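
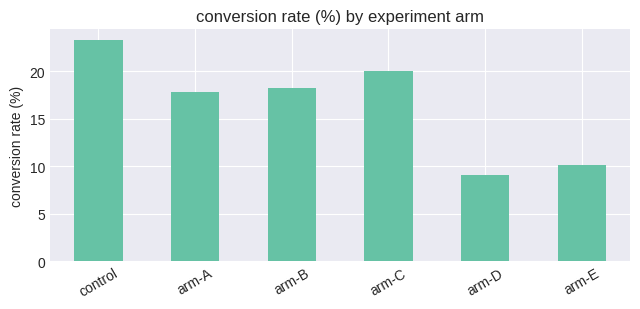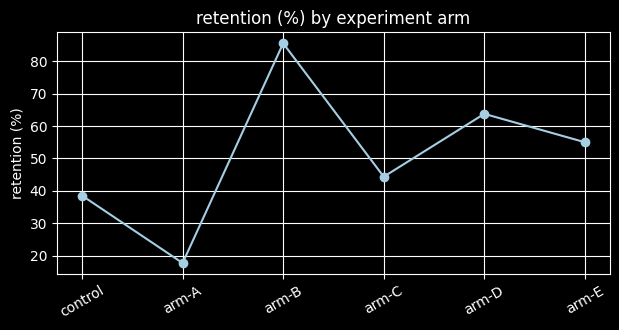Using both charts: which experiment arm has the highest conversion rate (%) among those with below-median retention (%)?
Chart 2 median retention (%) ≈ 50; below-median experiment arms: control, arm-A, arm-C. Among those, control has the highest conversion rate (%) (≈ 25).

control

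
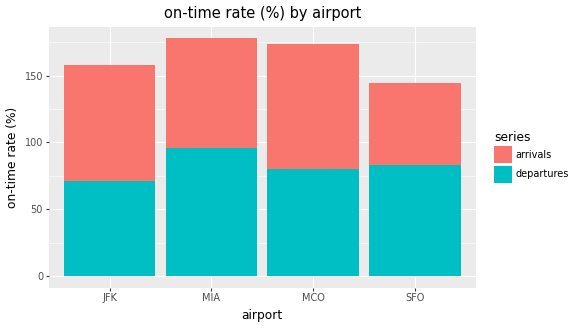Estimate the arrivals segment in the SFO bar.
≈ 60

arrivals top ≈ 140, bottom ≈ 80; segment ≈ 60.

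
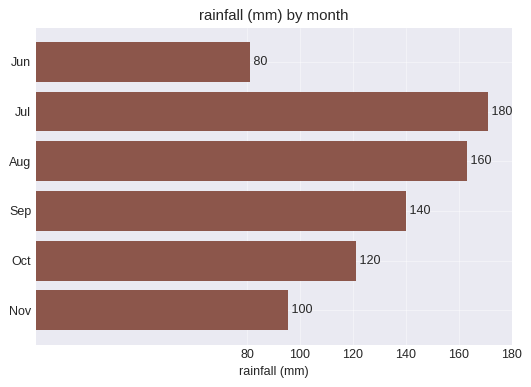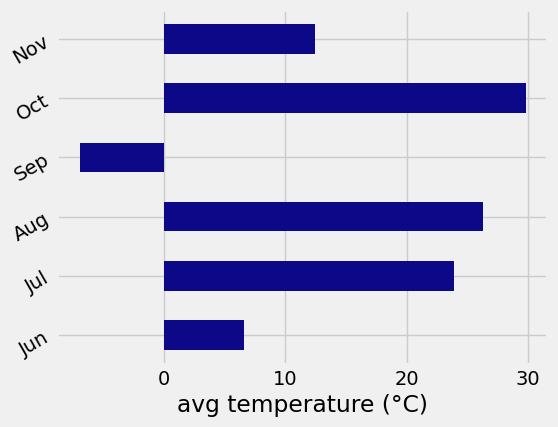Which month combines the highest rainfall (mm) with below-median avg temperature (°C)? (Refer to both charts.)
Chart 2 median avg temperature (°C) ≈ 20; below-median months: Jun, Sep, Nov. Among those, Sep has the highest rainfall (mm) (≈ 140).

Sep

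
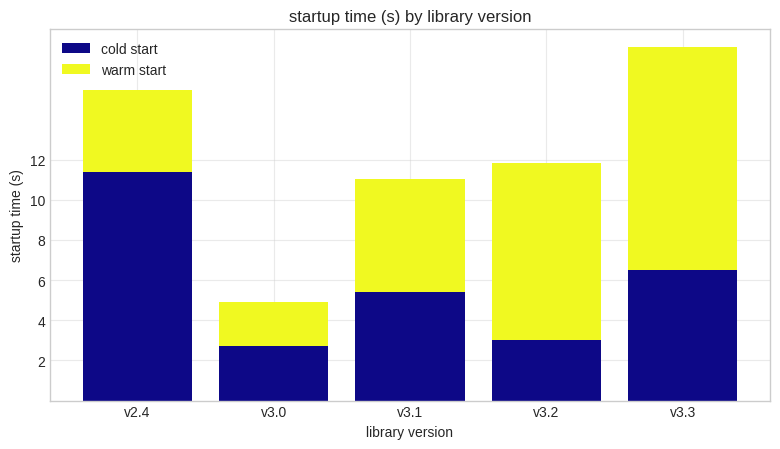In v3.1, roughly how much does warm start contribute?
warm start top ≈ 12, bottom ≈ 6; segment ≈ 6.

≈ 6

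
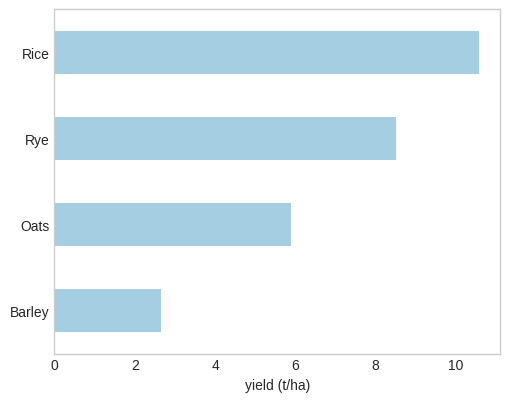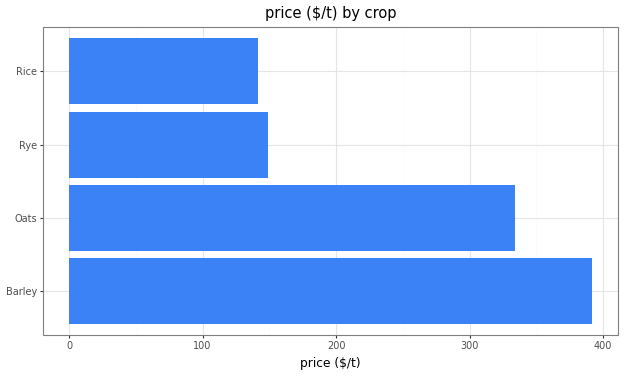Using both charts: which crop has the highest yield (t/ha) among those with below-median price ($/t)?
Chart 2 median price ($/t) ≈ 250; below-median crops: Rye, Rice. Among those, Rice has the highest yield (t/ha) (≈ 11).

Rice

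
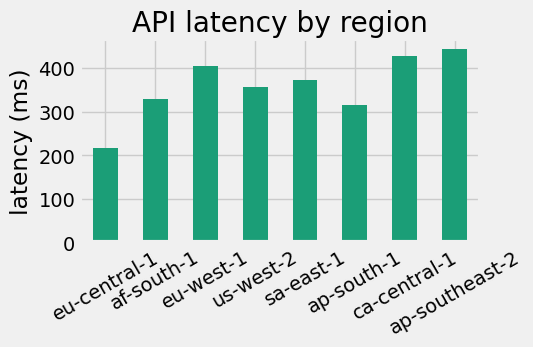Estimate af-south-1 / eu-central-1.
af-south-1 ≈ 350, eu-central-1 ≈ 200; 350/200 ≈ 1.75.

≈ 1.75×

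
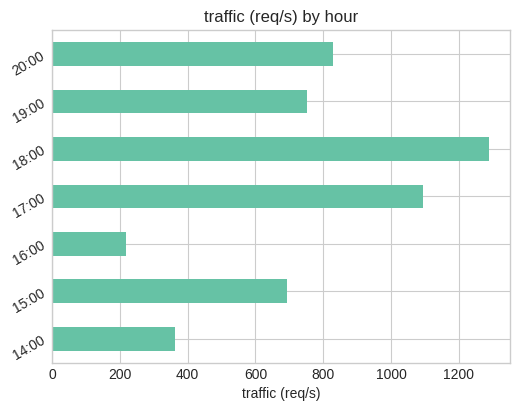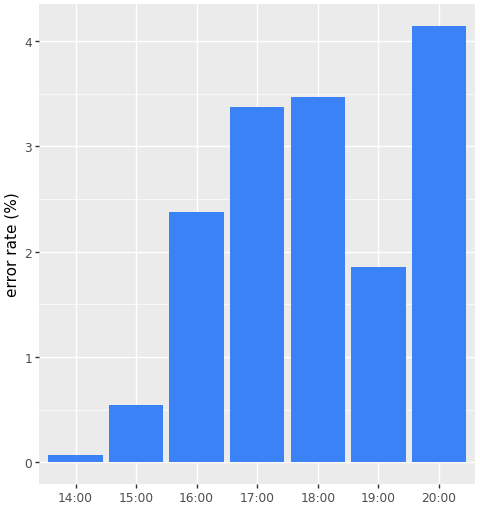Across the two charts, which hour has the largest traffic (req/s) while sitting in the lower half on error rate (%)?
19:00

Chart 2 median error rate (%) ≈ 2.5; below-median hours: 14:00, 15:00, 19:00. Among those, 19:00 has the highest traffic (req/s) (≈ 800).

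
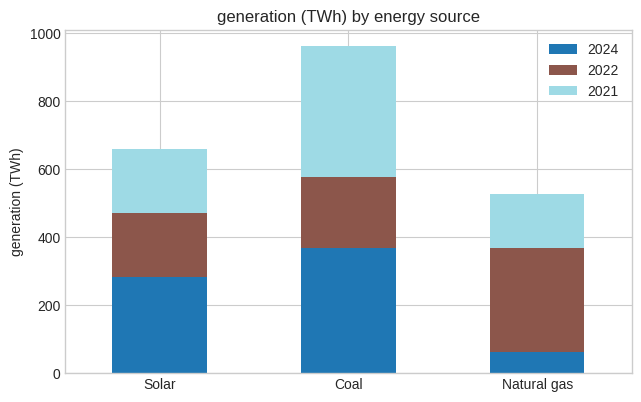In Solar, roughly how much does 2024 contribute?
2024 top ≈ 300, bottom ≈ 0; segment ≈ 300.

≈ 300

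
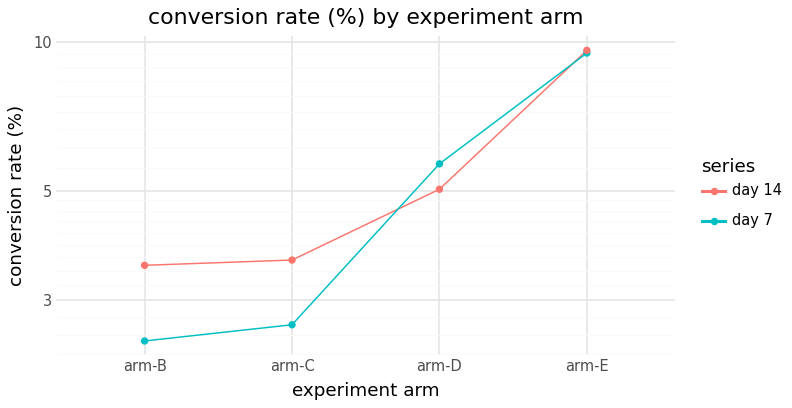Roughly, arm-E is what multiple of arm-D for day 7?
arm-E ≈ 10, arm-D ≈ 6; 10/6 ≈ 1.67.

≈ 1.67×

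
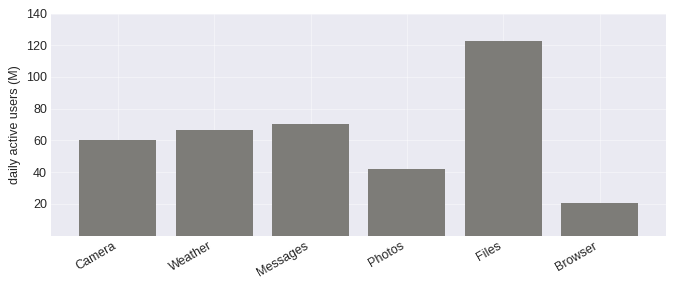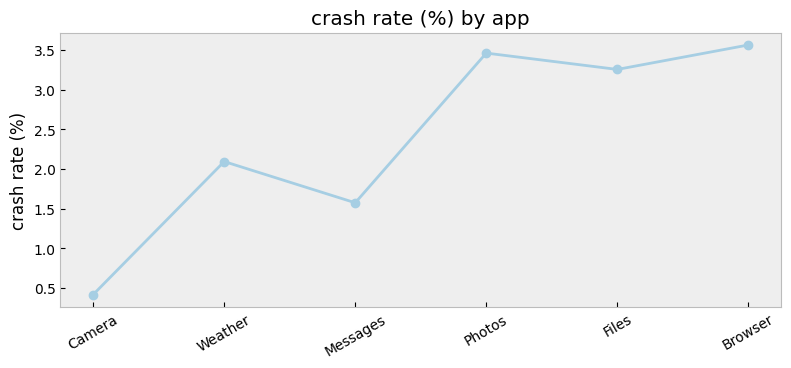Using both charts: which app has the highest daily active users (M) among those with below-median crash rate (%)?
Chart 2 median crash rate (%) ≈ 2.5; below-median apps: Camera, Weather, Messages. Among those, Messages has the highest daily active users (M) (≈ 80).

Messages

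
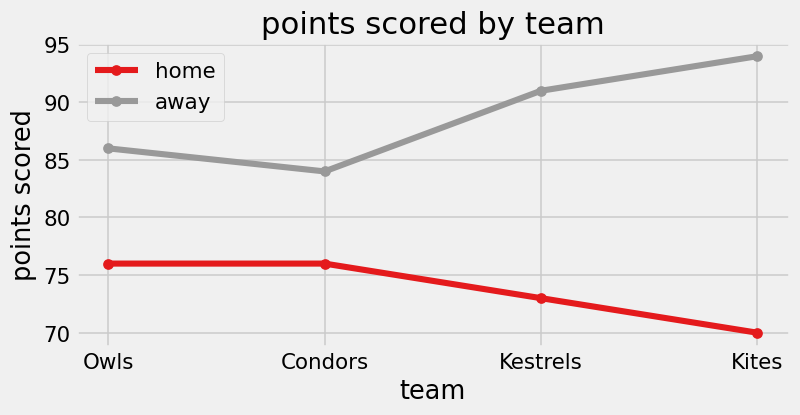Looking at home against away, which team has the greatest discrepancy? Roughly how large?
Kites: home ≈ 70, away ≈ 94 → gap ≈ 24. Next-largest (Kestrels) is only ≈ 20.

Kites, ≈ 24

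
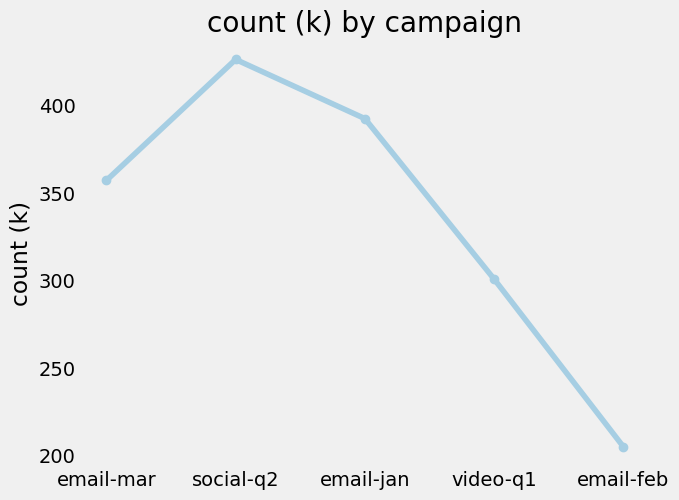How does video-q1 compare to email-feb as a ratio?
≈ 1.5×

video-q1 ≈ 300, email-feb ≈ 200; 300/200 ≈ 1.5.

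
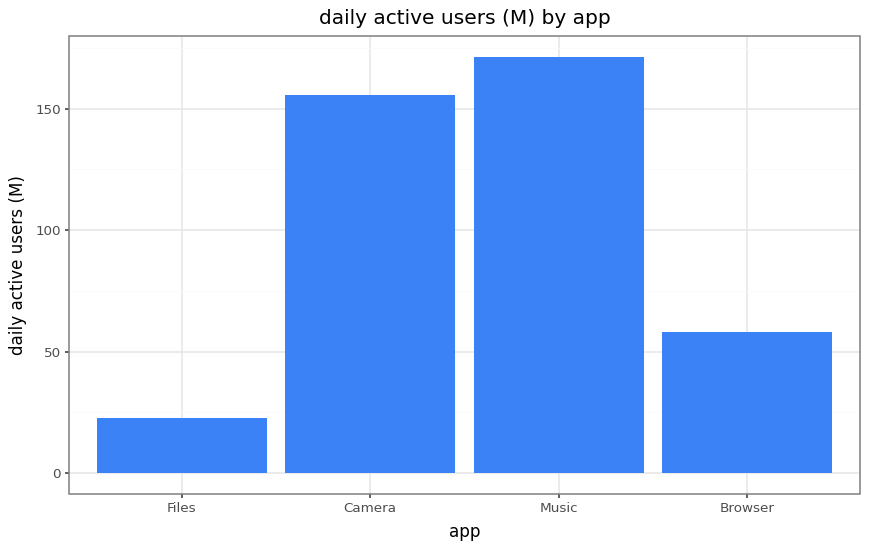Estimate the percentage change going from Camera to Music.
≈ +12.5%

Camera ≈ 160, Music ≈ 180; (180 − 160) / 160 ≈ +12.5%.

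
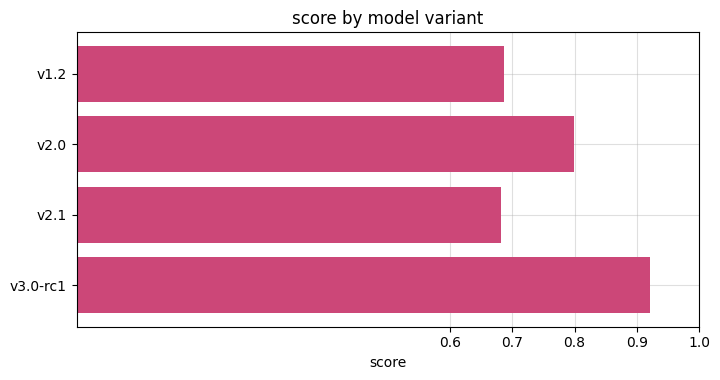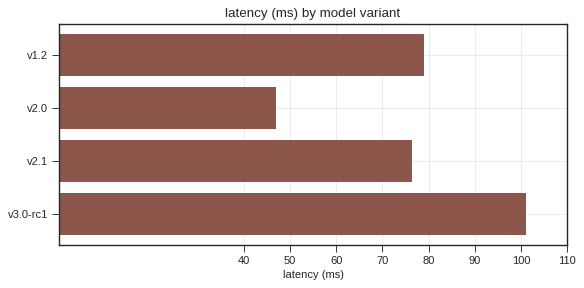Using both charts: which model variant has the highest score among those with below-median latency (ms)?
Chart 2 median latency (ms) ≈ 80; below-median model variants: v2.0, v2.1. Among those, v2.0 has the highest score (≈ 0.8).

v2.0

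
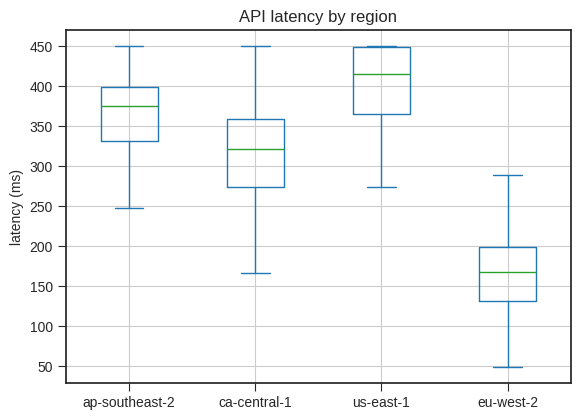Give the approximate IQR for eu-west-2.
≈ 75

Q3 ≈ 200, Q1 ≈ 125; IQR ≈ 75.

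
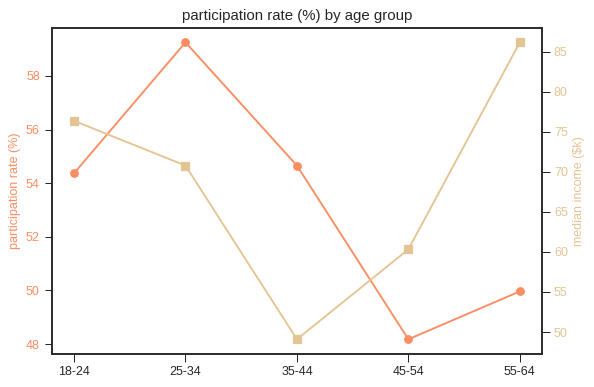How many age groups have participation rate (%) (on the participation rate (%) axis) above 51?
Above 51: 18-24, 25-34, 35-44.

3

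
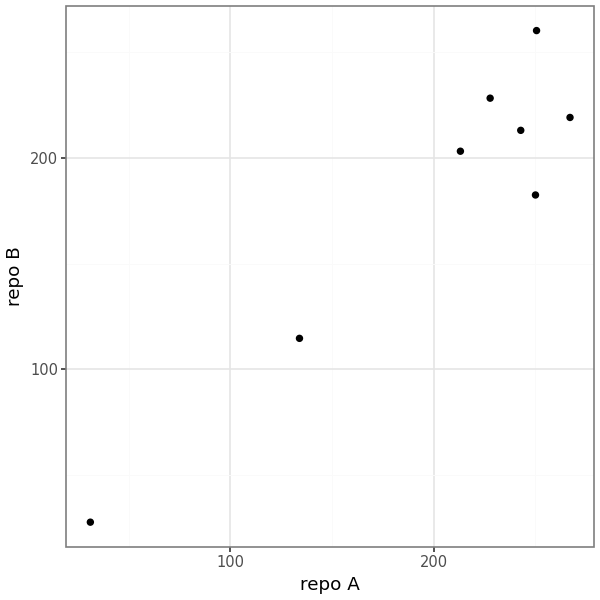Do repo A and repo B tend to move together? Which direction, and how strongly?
positive, strong

Points are positively correlated; strong (|r| ≈ 0.9).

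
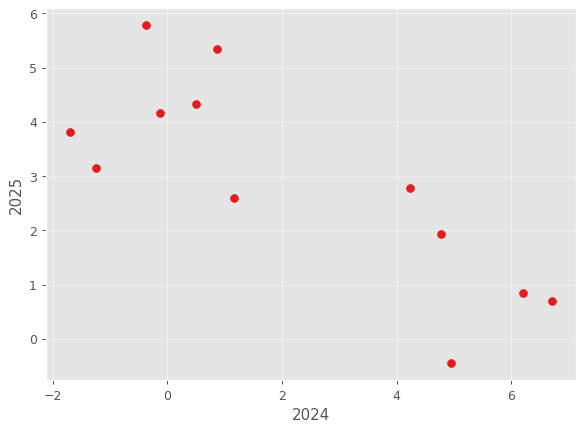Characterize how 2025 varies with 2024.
negative, strong

Points are negatively correlated; strong (|r| ≈ 0.8).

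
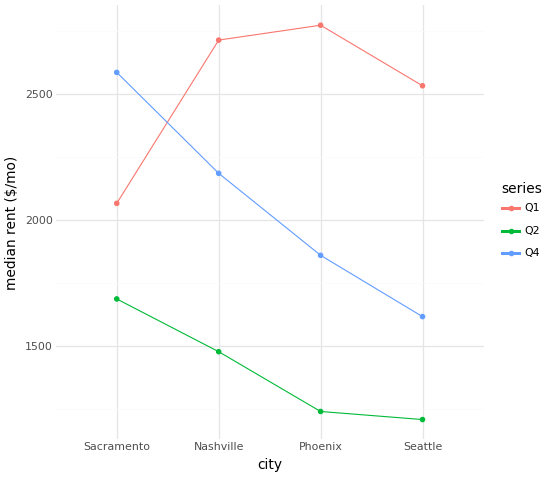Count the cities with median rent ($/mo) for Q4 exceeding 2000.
Above 2000: Sacramento, Nashville.

2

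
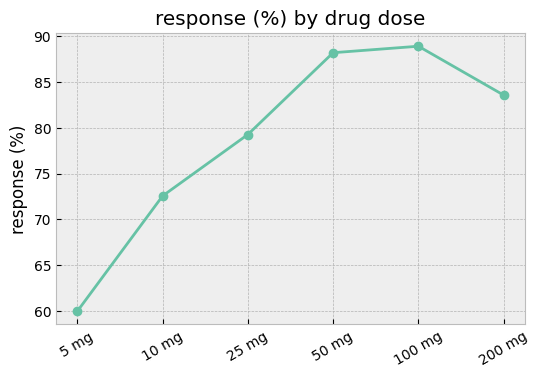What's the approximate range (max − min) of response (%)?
≈ 30

Max 100 mg ≈ 90, min 5 mg ≈ 60; range ≈ 30.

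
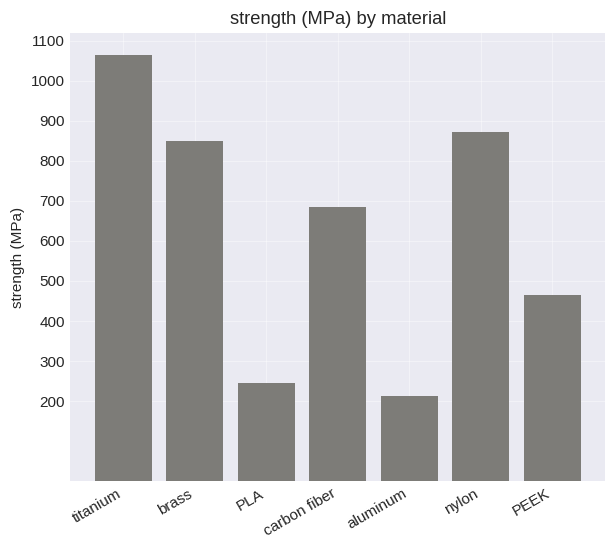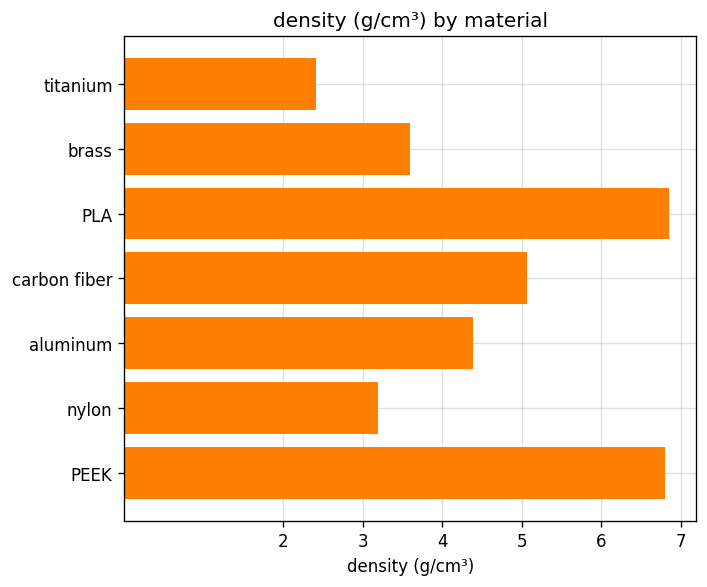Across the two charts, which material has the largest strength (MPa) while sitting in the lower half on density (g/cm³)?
Chart 2 median density (g/cm³) ≈ 4; below-median materials: titanium, brass, nylon. Among those, titanium has the highest strength (MPa) (≈ 1100).

titanium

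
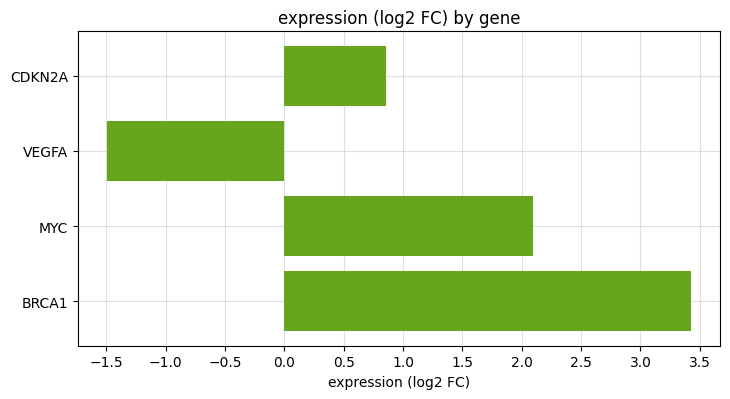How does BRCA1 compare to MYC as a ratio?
BRCA1 ≈ 3.5, MYC ≈ 2.0; 3.5/2.0 ≈ 1.75.

≈ 1.75×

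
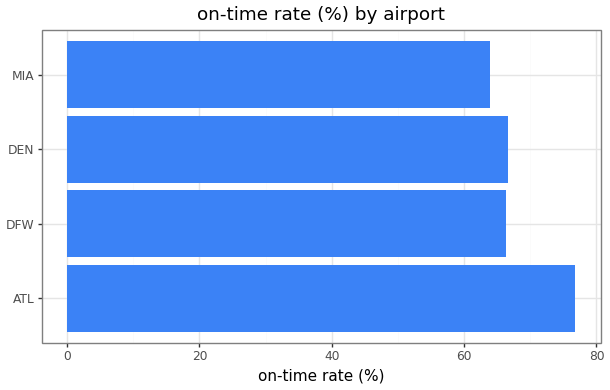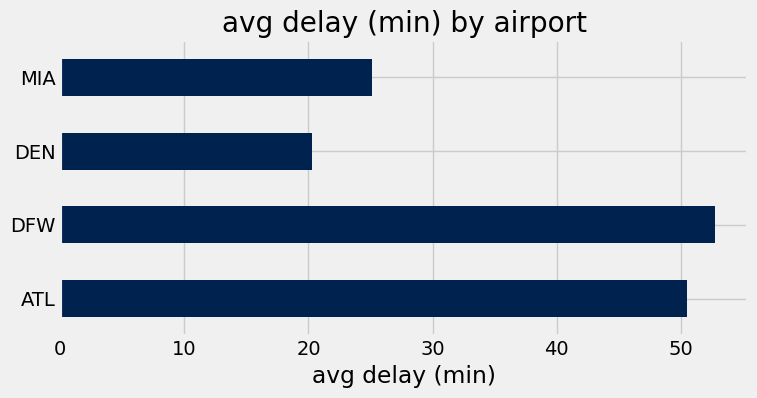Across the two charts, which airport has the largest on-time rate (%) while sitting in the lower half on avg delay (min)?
DEN

Chart 2 median avg delay (min) ≈ 40; below-median airports: DEN, MIA. Among those, DEN has the highest on-time rate (%) (≈ 70).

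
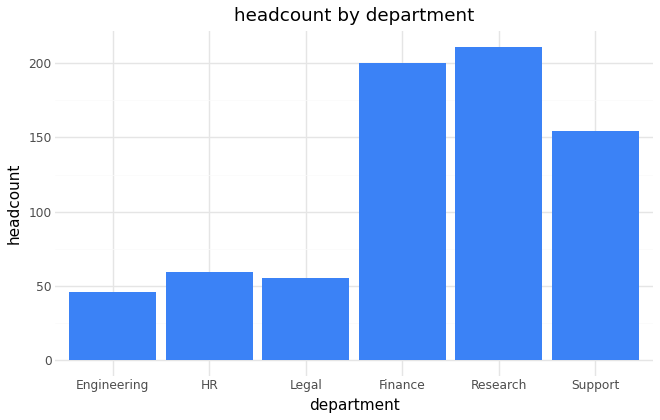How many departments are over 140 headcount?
3

Above 140: Finance, Research, Support.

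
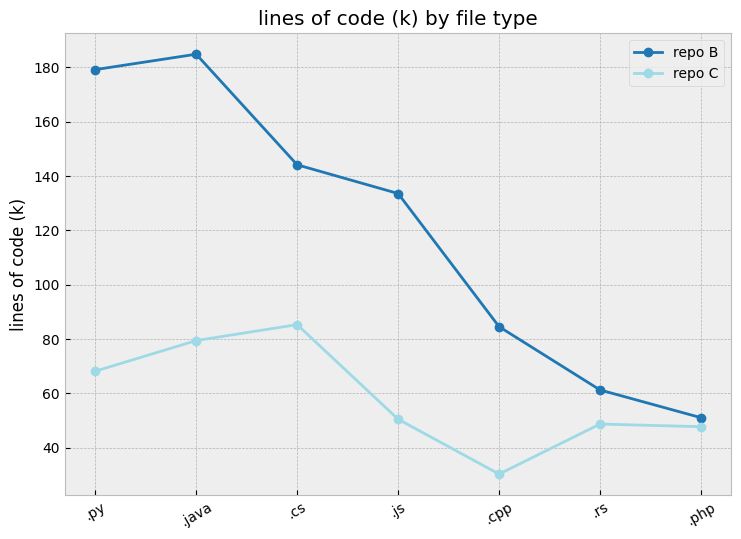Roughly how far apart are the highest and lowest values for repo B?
Max .java ≈ 180, min .php ≈ 60; range ≈ 120.

≈ 120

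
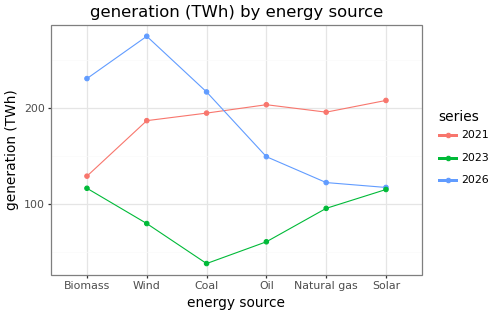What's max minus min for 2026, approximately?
Max Wind ≈ 280, min Solar ≈ 120; range ≈ 160.

≈ 160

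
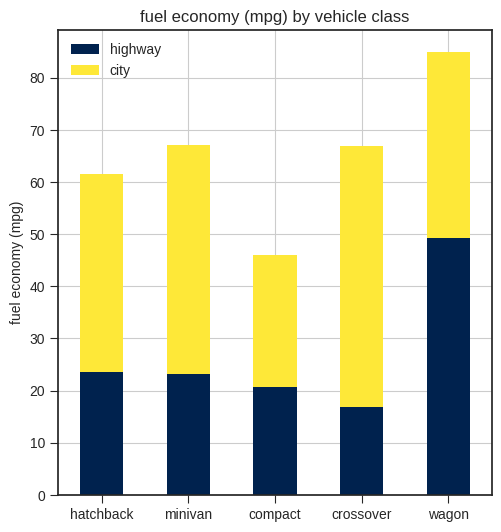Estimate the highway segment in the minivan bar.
≈ 20

highway top ≈ 20, bottom ≈ 0; segment ≈ 20.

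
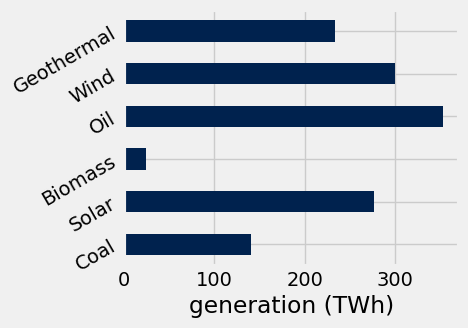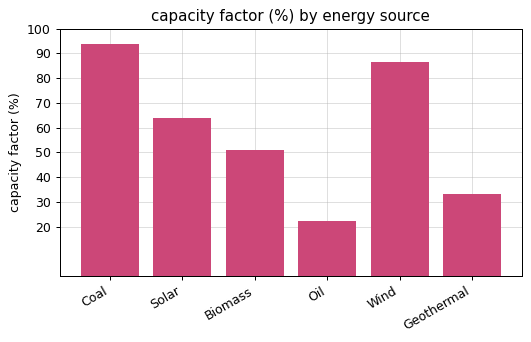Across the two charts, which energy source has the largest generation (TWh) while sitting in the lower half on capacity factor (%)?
Chart 2 median capacity factor (%) ≈ 60; below-median energy sources: Biomass, Oil, Geothermal. Among those, Oil has the highest generation (TWh) (≈ 350).

Oil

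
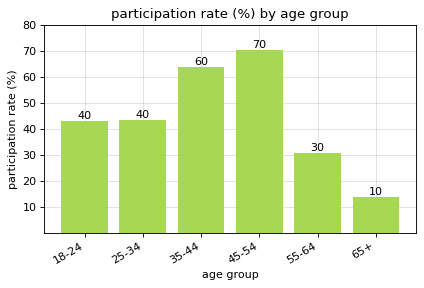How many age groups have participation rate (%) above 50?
Above 50: 35-44, 45-54.

2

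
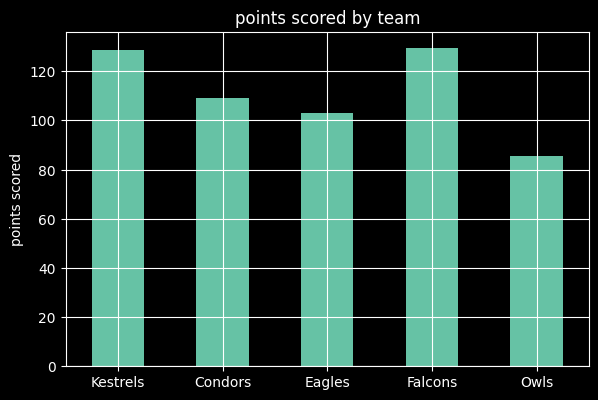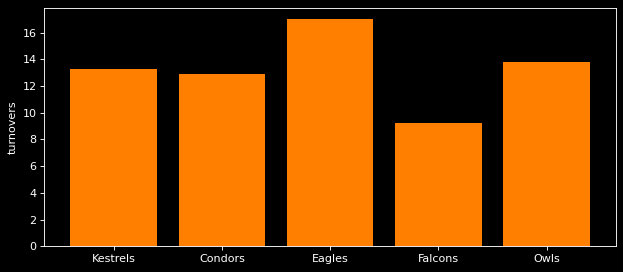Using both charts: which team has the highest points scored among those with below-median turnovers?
Falcons

Chart 2 median turnovers ≈ 14; below-median teams: Condors, Falcons. Among those, Falcons has the highest points scored (≈ 120).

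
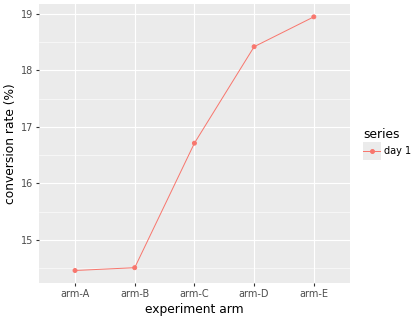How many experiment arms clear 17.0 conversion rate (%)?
2

Above 17.0: arm-D, arm-E.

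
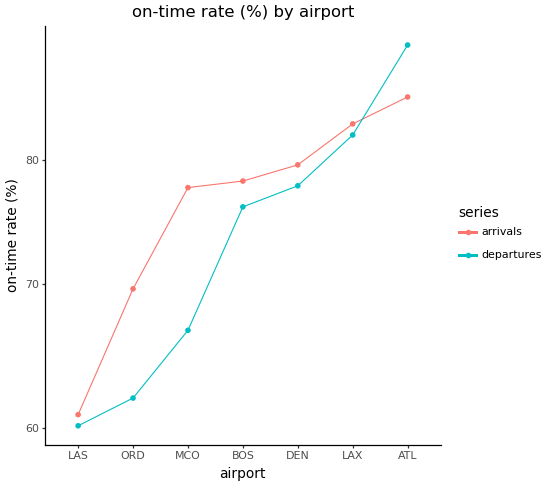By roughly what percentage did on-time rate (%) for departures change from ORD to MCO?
≈ +8.3%

ORD ≈ 60, MCO ≈ 65; (65 − 60) / 60 ≈ +8.3%.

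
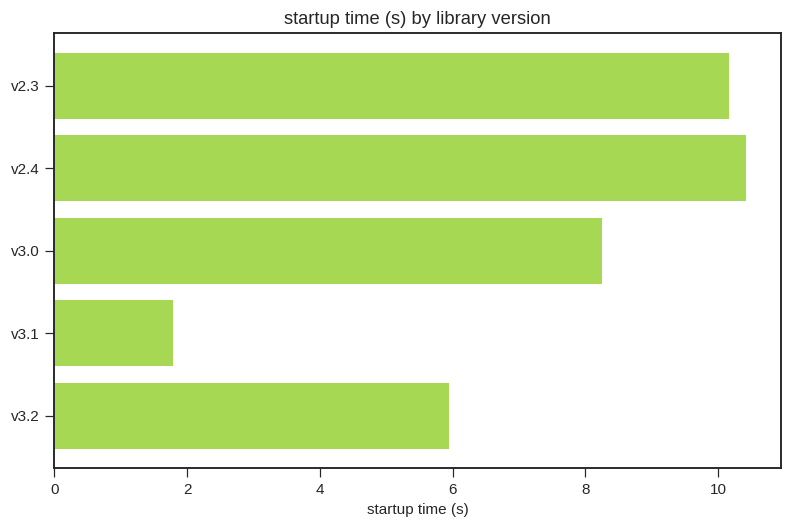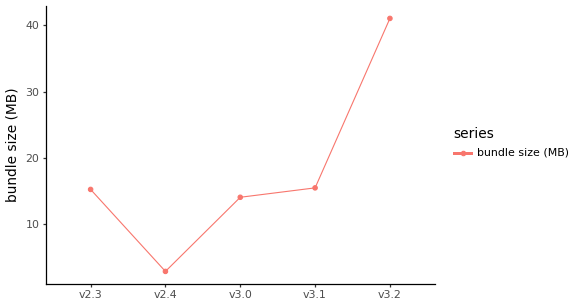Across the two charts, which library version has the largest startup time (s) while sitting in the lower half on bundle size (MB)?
v2.4

Chart 2 median bundle size (MB) ≈ 15; below-median library versions: v2.4, v3.0. Among those, v2.4 has the highest startup time (s) (≈ 10).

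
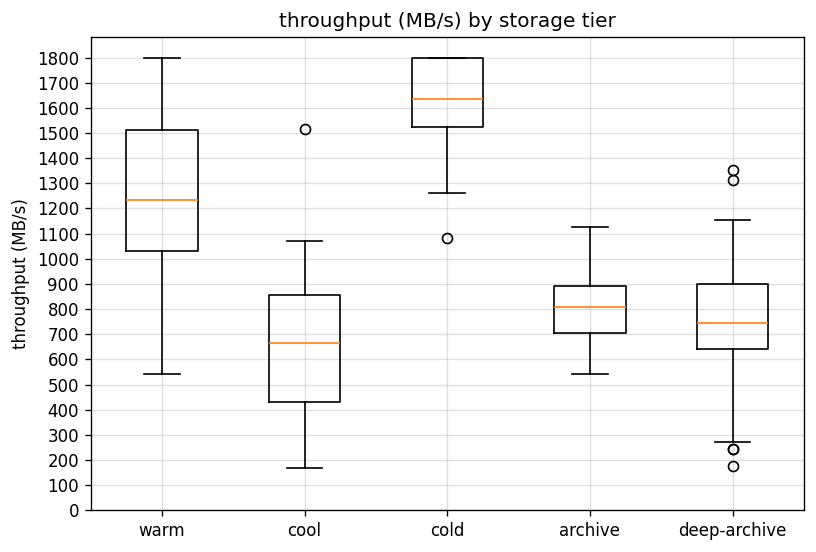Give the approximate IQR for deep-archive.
Q3 ≈ 900, Q1 ≈ 600; IQR ≈ 300.

≈ 300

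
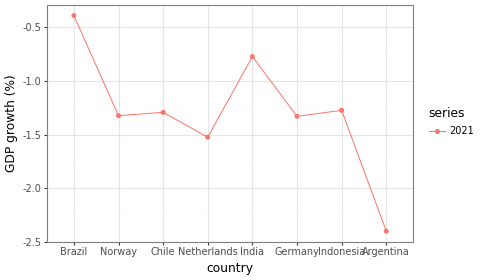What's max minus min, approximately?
Max Brazil ≈ -0.4, min Argentina ≈ -2.4; range ≈ 2.0.

≈ 2.0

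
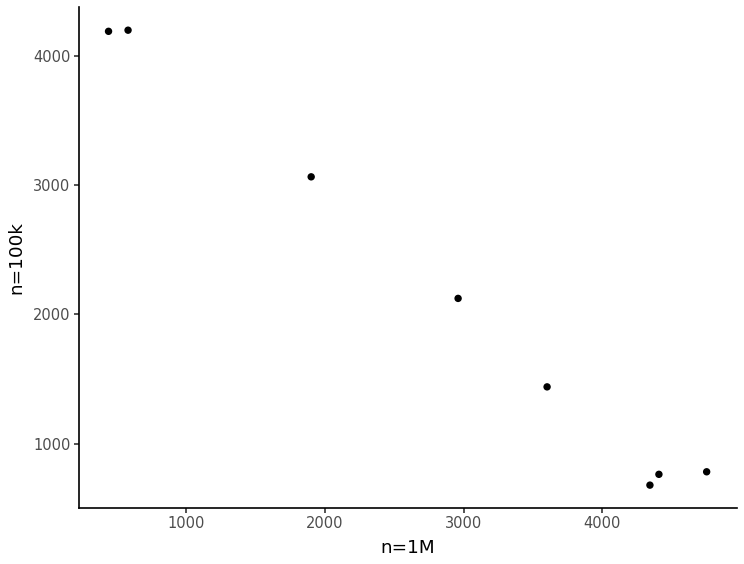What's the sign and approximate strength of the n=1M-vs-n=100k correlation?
Points are negatively correlated; strong (|r| ≈ 1.0).

negative, strong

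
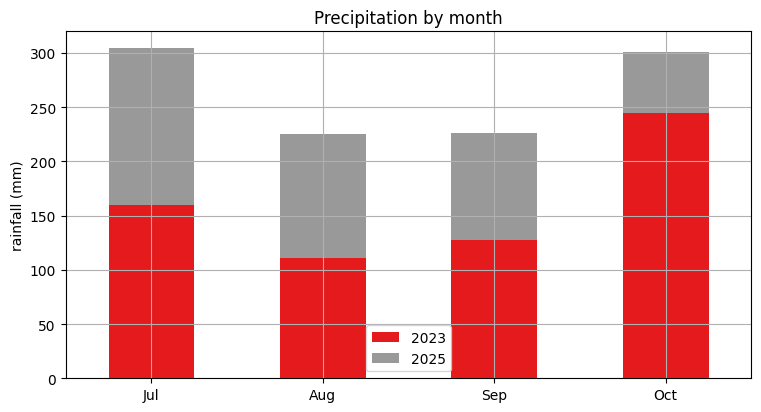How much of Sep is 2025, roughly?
2025 top ≈ 250, bottom ≈ 150; segment ≈ 100.

≈ 100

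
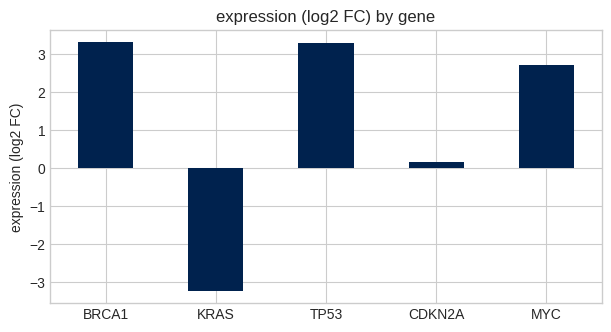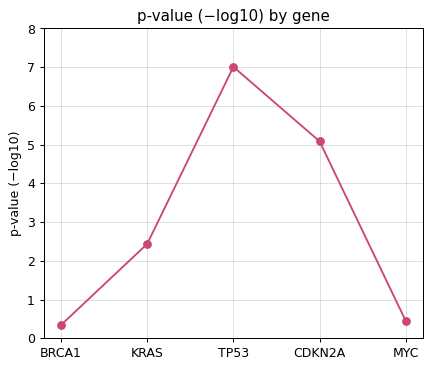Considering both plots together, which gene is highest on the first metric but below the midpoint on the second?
Chart 2 median p-value (−log10) ≈ 2; below-median genes: BRCA1, MYC. Among those, BRCA1 has the highest expression (log2 FC) (≈ 3.5).

BRCA1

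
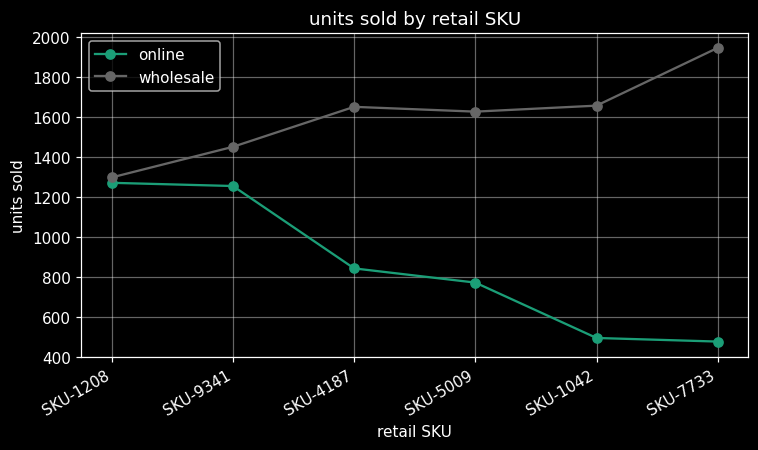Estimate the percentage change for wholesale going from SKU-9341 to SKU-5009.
≈ +14.3%

SKU-9341 ≈ 1400, SKU-5009 ≈ 1600; (1600 − 1400) / 1400 ≈ +14.3%.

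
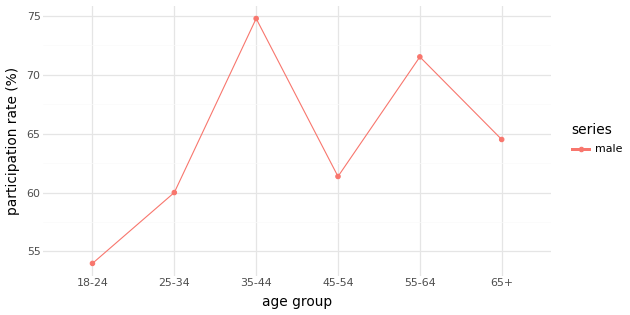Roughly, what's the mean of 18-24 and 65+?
(54 + 64) / 2 ≈ 59.

≈ 59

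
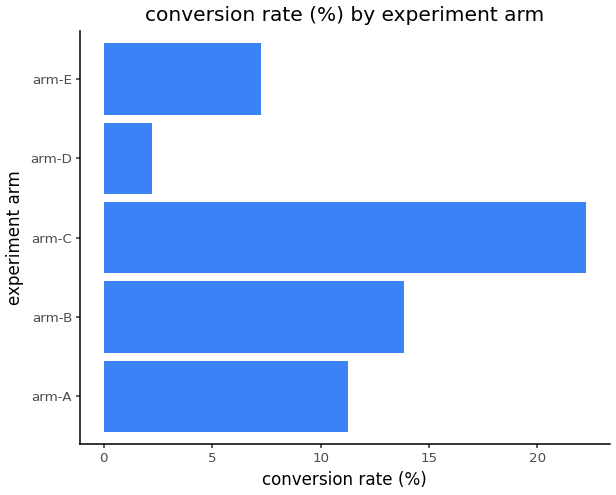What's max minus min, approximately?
≈ 20

Max arm-C ≈ 22, min arm-D ≈ 2; range ≈ 20.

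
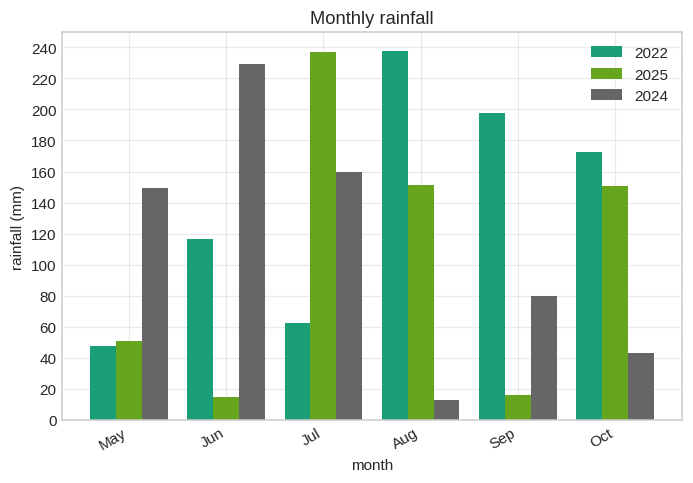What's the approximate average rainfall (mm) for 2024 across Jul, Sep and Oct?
≈ 93

(160 + 80 + 40) / 3 ≈ 93.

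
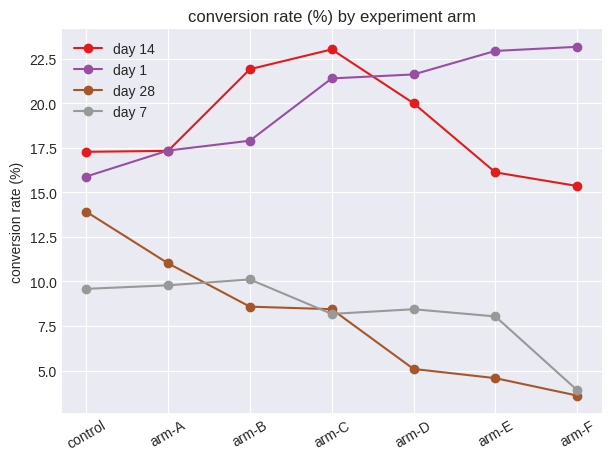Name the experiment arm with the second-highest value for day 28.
Top 3 for day 28: control ≈ 14, arm-A ≈ 12, arm-B ≈ 8.

arm-A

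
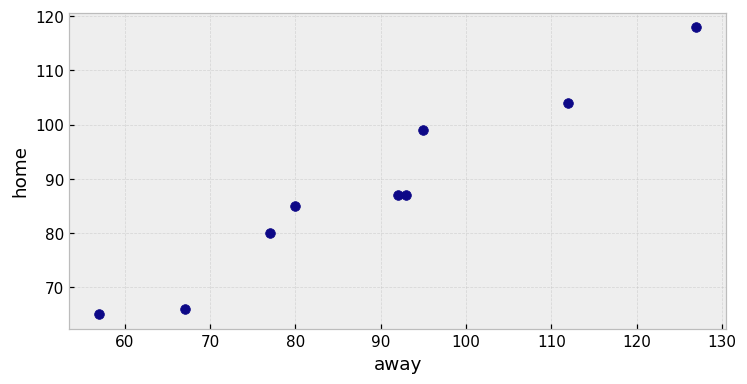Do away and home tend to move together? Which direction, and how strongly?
Points are positively correlated; strong (|r| ≈ 1.0).

positive, strong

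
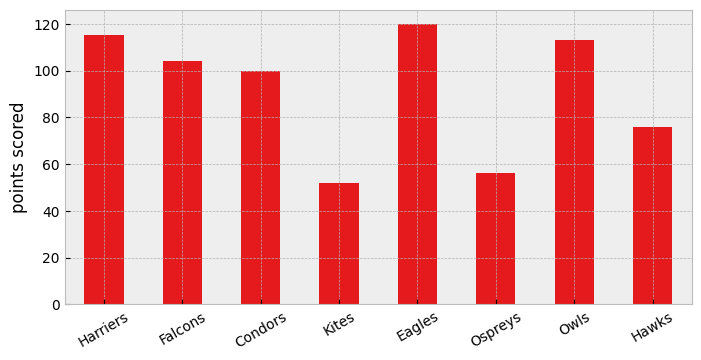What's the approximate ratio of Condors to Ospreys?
Condors ≈ 100, Ospreys ≈ 60; 100/60 ≈ 1.67.

≈ 1.67×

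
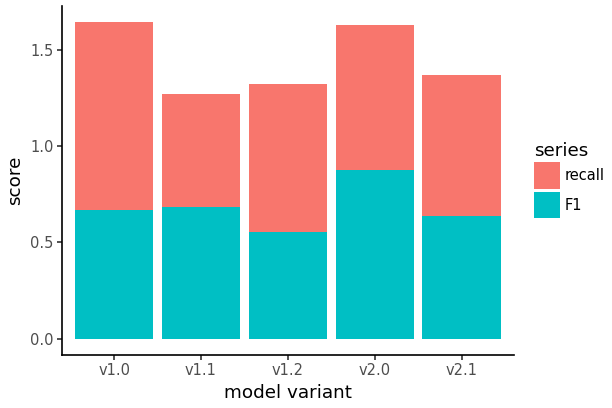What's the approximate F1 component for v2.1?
F1 top ≈ 0.6, bottom ≈ 0.0; segment ≈ 0.6.

≈ 0.6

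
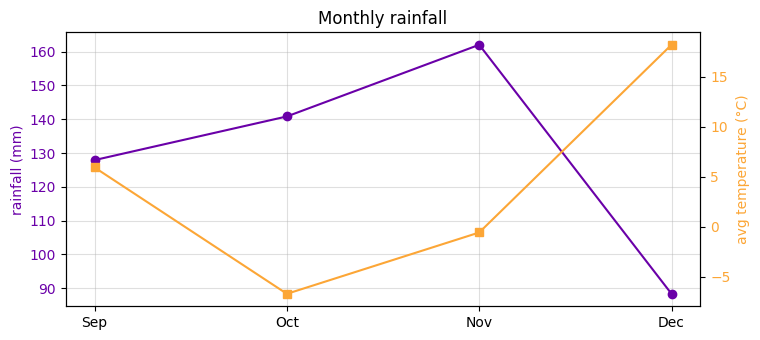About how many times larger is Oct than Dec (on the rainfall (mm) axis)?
≈ 1.56×

Oct ≈ 140, Dec ≈ 90; 140/90 ≈ 1.56.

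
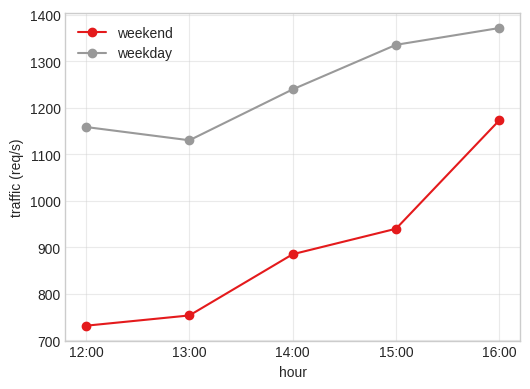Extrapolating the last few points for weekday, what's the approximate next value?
≈ 1500

Last three: 1200, 1300, 1400 → slope ≈ 100/step → next ≈ 1500.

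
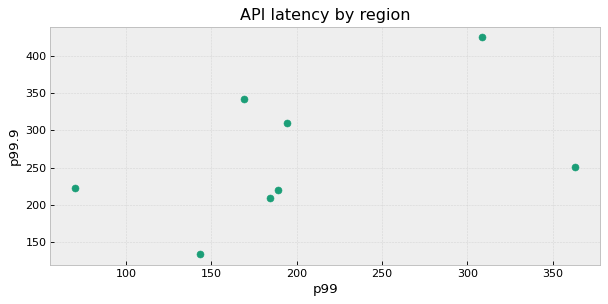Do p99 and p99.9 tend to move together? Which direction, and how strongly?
Points are positively correlated; moderate (|r| ≈ 0.5).

positive, moderate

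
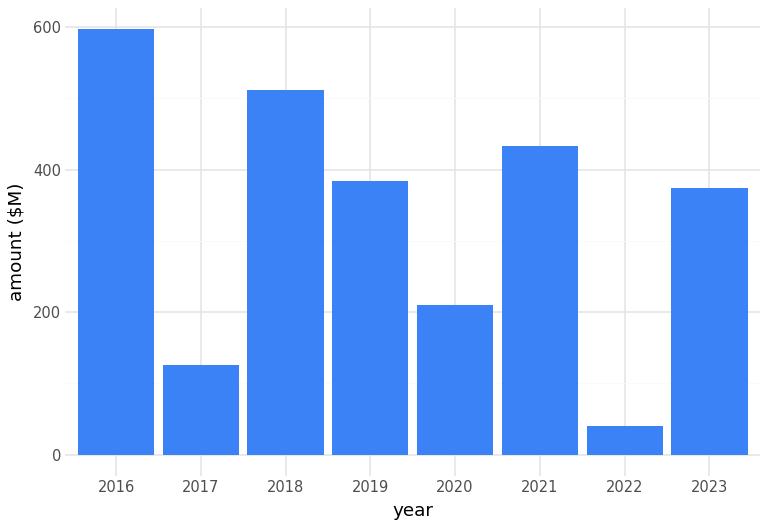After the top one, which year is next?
Top 3: 2016 ≈ 600, 2018 ≈ 500, 2021 ≈ 450.

2018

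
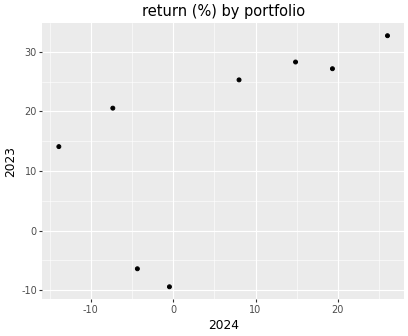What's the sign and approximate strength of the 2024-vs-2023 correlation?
Points are positively correlated; moderate (|r| ≈ 0.6).

positive, moderate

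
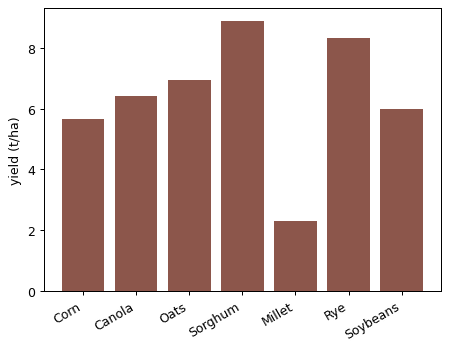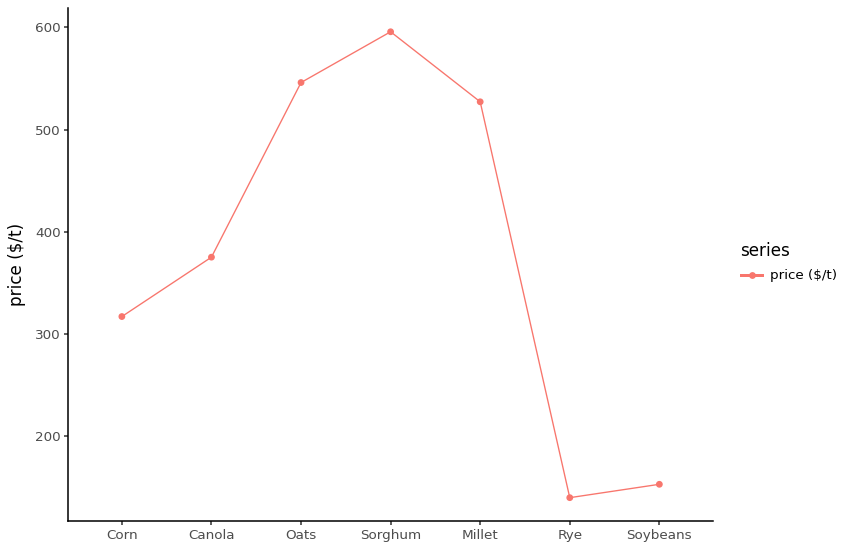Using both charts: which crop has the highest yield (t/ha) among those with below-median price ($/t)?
Chart 2 median price ($/t) ≈ 400; below-median crops: Corn, Rye, Soybeans. Among those, Rye has the highest yield (t/ha) (≈ 8).

Rye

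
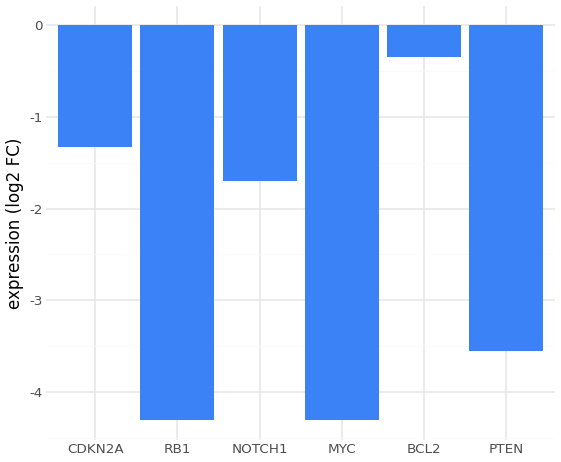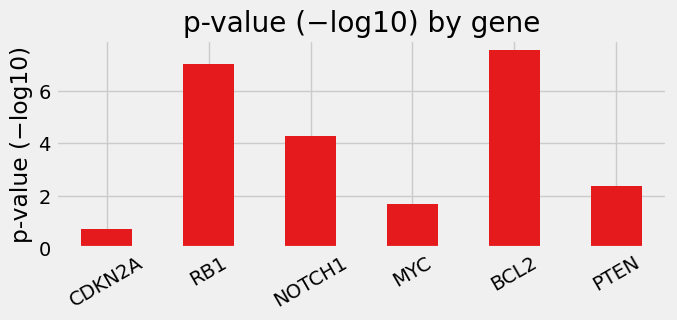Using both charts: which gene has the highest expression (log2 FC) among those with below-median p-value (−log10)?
CDKN2A

Chart 2 median p-value (−log10) ≈ 3; below-median genes: CDKN2A, MYC, PTEN. Among those, CDKN2A has the highest expression (log2 FC) (≈ -1).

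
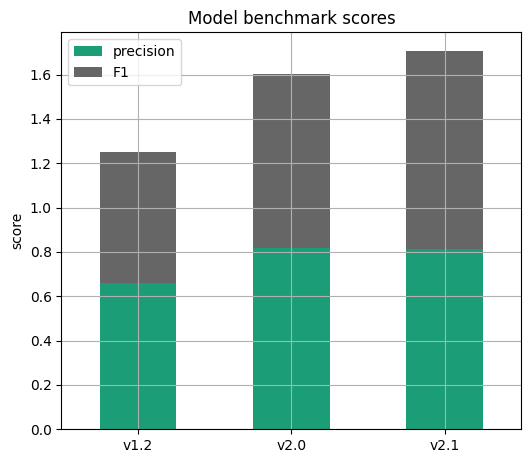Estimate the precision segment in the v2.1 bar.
≈ 0.8

precision top ≈ 0.8, bottom ≈ 0.0; segment ≈ 0.8.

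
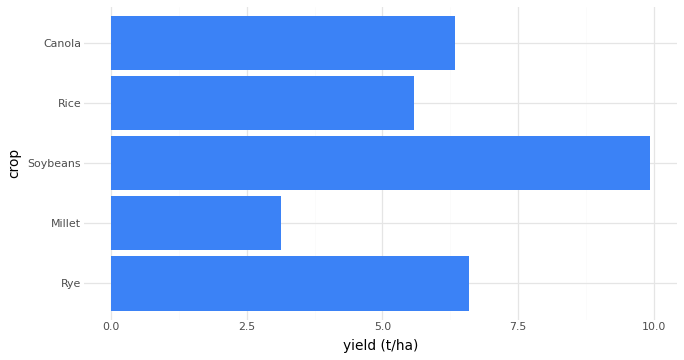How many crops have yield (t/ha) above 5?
4

Above 5: Rye, Soybeans, Rice, Canola.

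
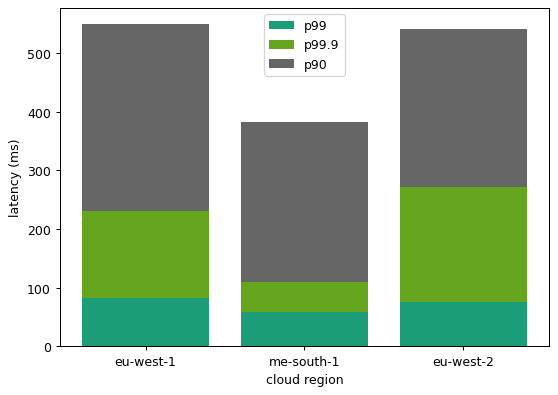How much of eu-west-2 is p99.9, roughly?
≈ 200

p99.9 top ≈ 250, bottom ≈ 50; segment ≈ 200.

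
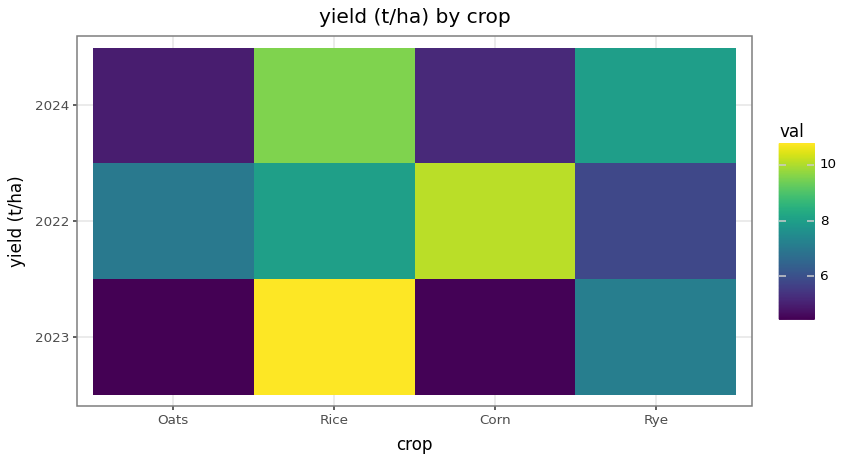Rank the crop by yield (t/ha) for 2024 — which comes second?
Rye

Top 3 for 2024: Rice ≈ 10, Rye ≈ 8, Corn ≈ 5.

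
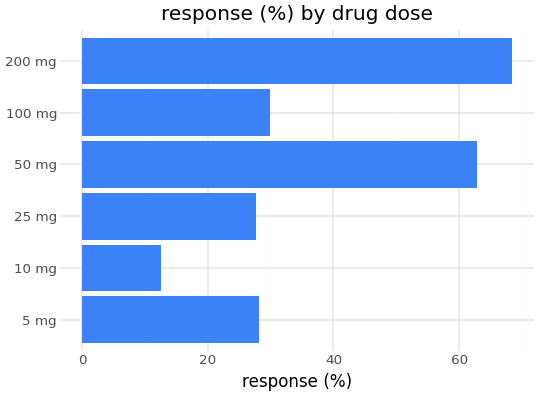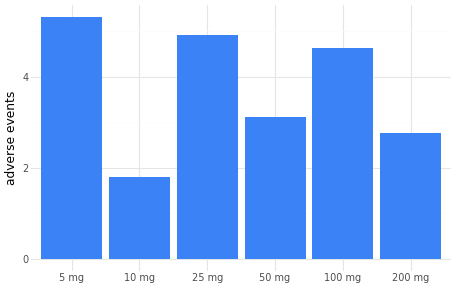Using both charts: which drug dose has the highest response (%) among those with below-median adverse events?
200 mg

Chart 2 median adverse events ≈ 4; below-median drug doses: 10 mg, 50 mg, 200 mg. Among those, 200 mg has the highest response (%) (≈ 70).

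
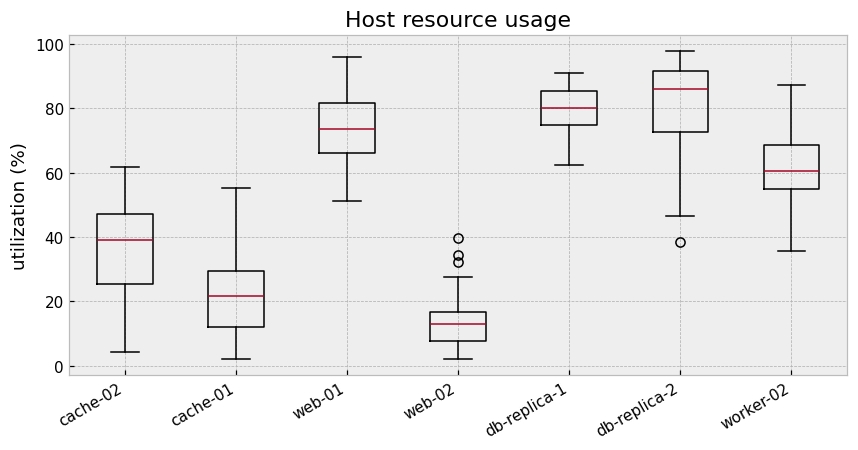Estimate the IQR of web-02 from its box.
≈ 10

Q3 ≈ 20, Q1 ≈ 10; IQR ≈ 10.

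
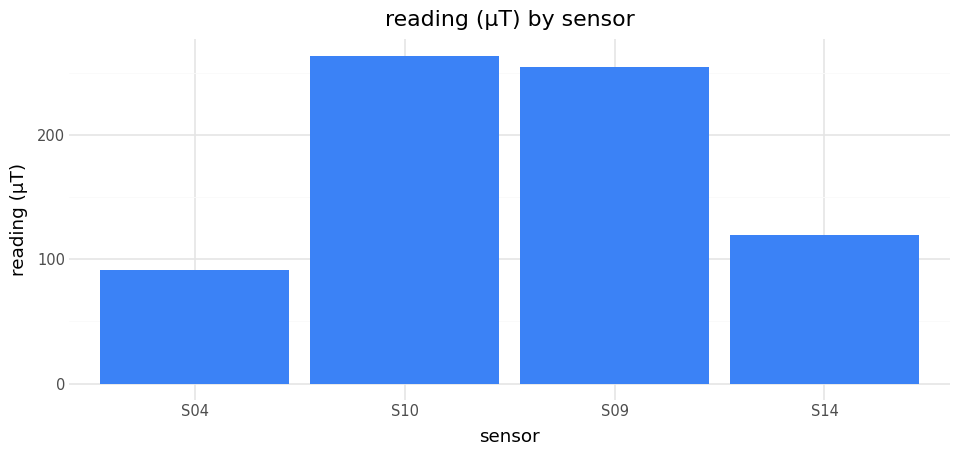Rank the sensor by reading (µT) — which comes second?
S09

Top 3: S10 ≈ 275, S09 ≈ 250, S14 ≈ 125.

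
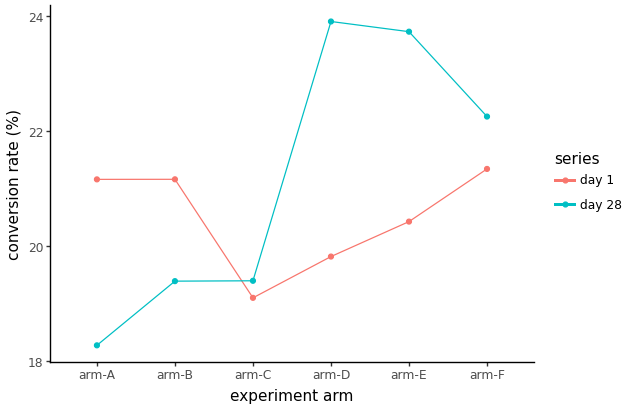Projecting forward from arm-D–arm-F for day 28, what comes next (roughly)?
Last three: 24.0, 23.5, 22.5 → slope ≈ -0.75/step → next ≈ 21.75.

≈ 21.75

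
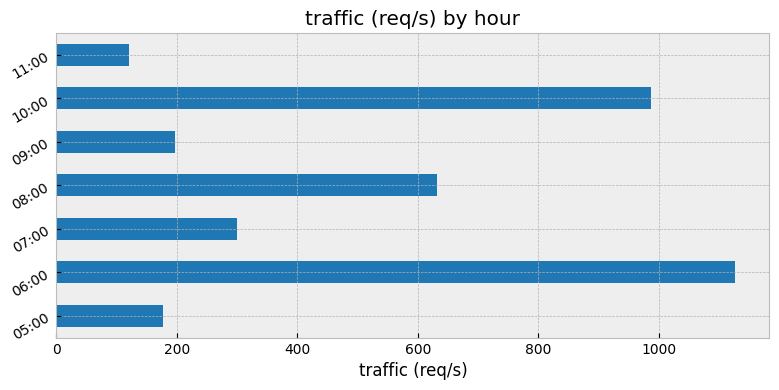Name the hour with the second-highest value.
Top 3: 06:00 ≈ 1100, 10:00 ≈ 1000, 08:00 ≈ 600.

10:00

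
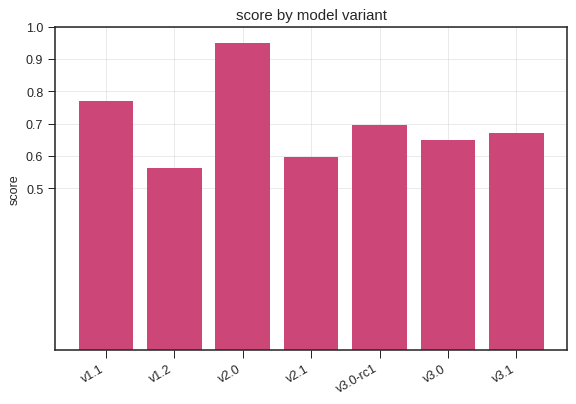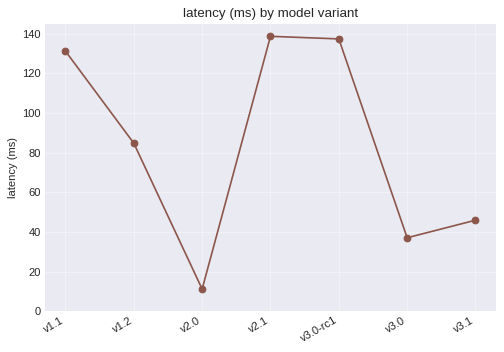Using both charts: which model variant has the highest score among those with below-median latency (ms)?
Chart 2 median latency (ms) ≈ 80; below-median model variants: v2.0, v3.0, v3.1. Among those, v2.0 has the highest score (≈ 1).

v2.0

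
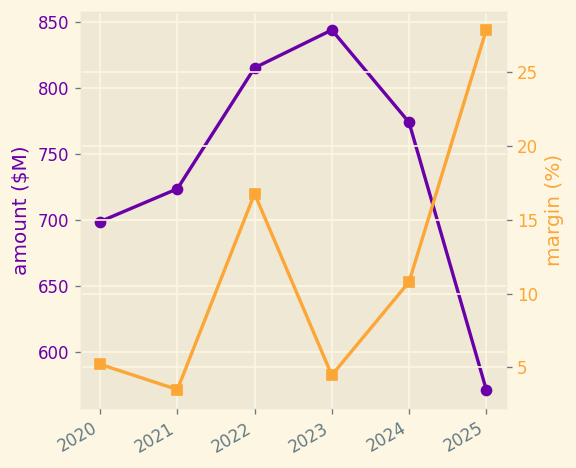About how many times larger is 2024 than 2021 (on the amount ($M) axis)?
2024 ≈ 775, 2021 ≈ 725; 775/725 ≈ 1.07.

≈ 1.07×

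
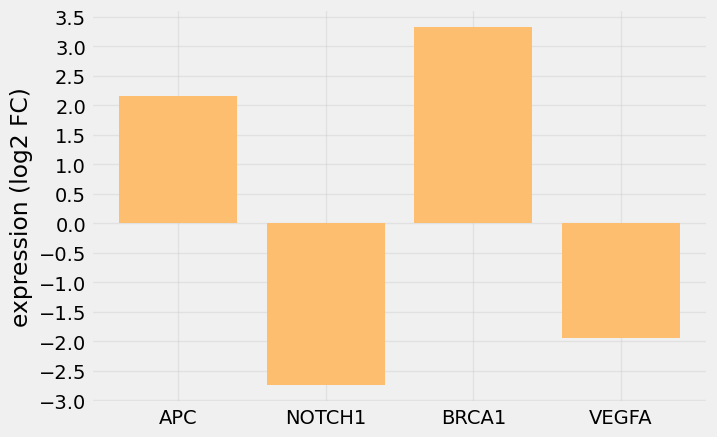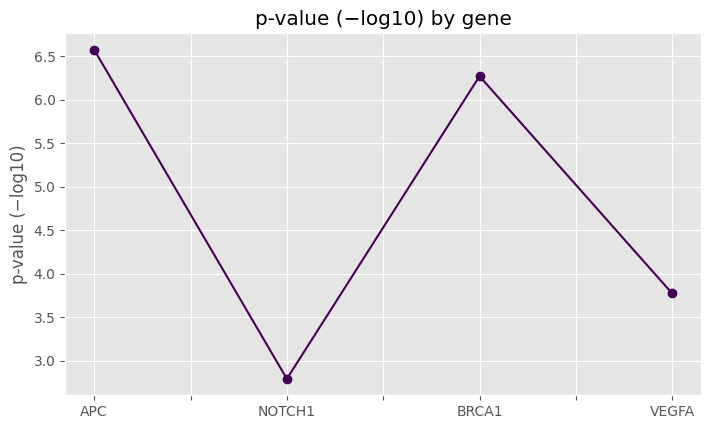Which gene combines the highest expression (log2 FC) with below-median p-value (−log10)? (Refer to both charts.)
Chart 2 median p-value (−log10) ≈ 5; below-median genes: NOTCH1, VEGFA. Among those, VEGFA has the highest expression (log2 FC) (≈ -2).

VEGFA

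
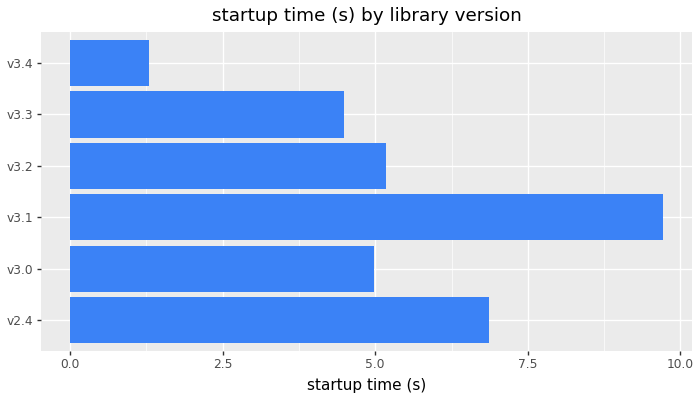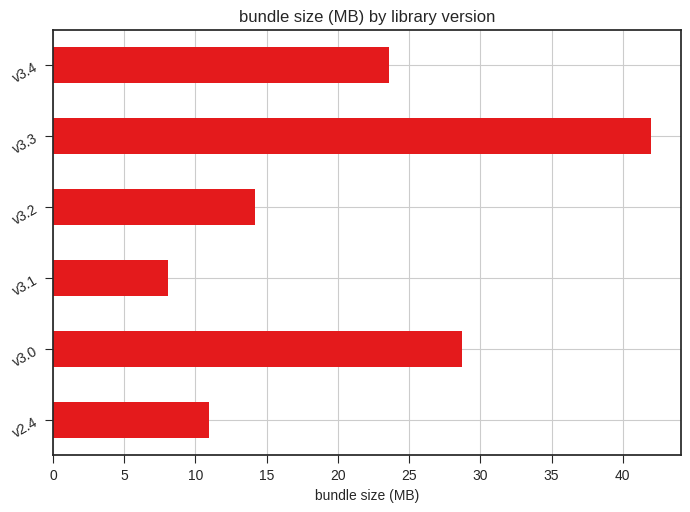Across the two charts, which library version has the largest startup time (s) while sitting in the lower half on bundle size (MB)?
Chart 2 median bundle size (MB) ≈ 20; below-median library versions: v2.4, v3.1, v3.2. Among those, v3.1 has the highest startup time (s) (≈ 10).

v3.1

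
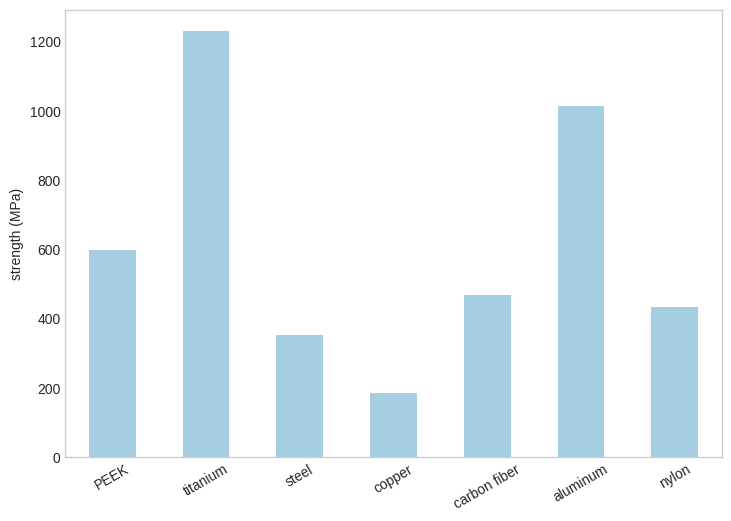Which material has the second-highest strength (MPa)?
Top 3: titanium ≈ 1200, aluminum ≈ 1000, PEEK ≈ 600.

aluminum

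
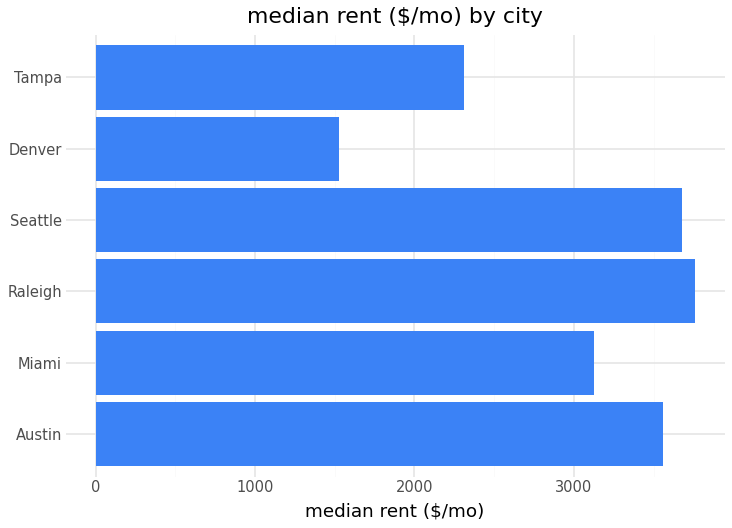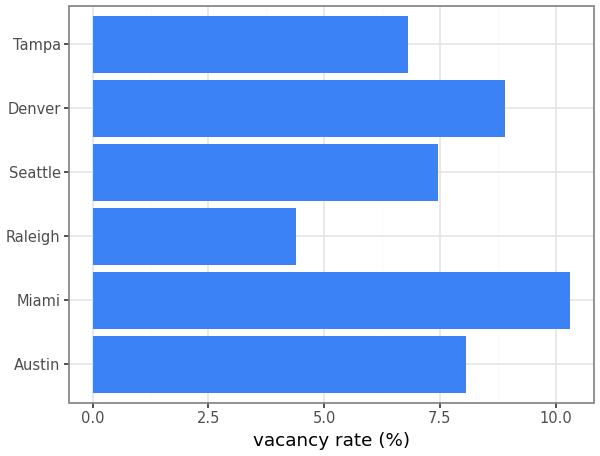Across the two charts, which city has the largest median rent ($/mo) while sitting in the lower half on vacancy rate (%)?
Chart 2 median vacancy rate (%) ≈ 8; below-median cities: Raleigh, Seattle, Tampa. Among those, Raleigh has the highest median rent ($/mo) (≈ 4000).

Raleigh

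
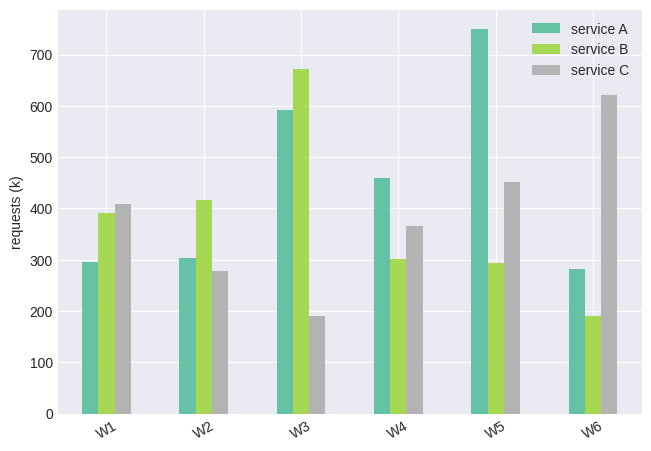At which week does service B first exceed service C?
W2

W1: service B ≈ 400 vs service C ≈ 400 (not yet); W2: service B ≈ 400 vs service C ≈ 300 (first crossover).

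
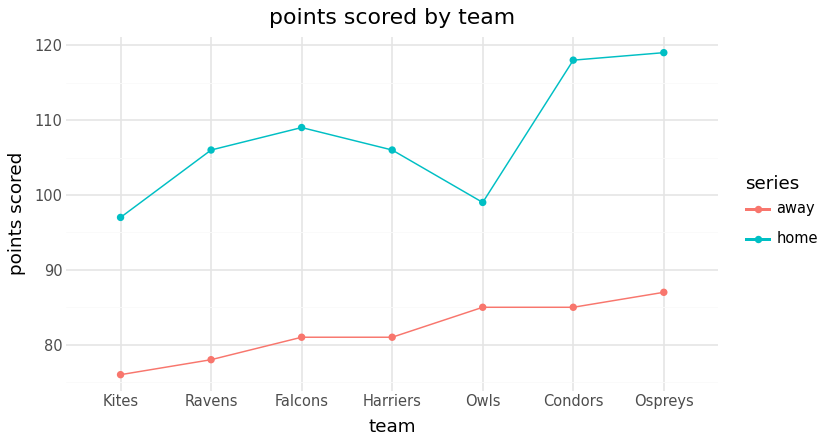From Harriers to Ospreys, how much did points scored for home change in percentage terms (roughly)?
≈ +14.3%

Harriers ≈ 105, Ospreys ≈ 120; (120 − 105) / 105 ≈ +14.3%.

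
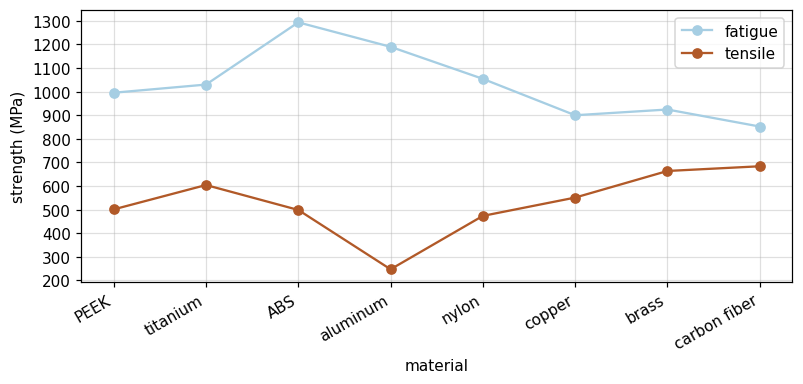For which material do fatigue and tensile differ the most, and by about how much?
aluminum: fatigue ≈ 1200, tensile ≈ 200 → gap ≈ 1000. Next-largest (ABS) is only ≈ 800.

aluminum, ≈ 1000 MPa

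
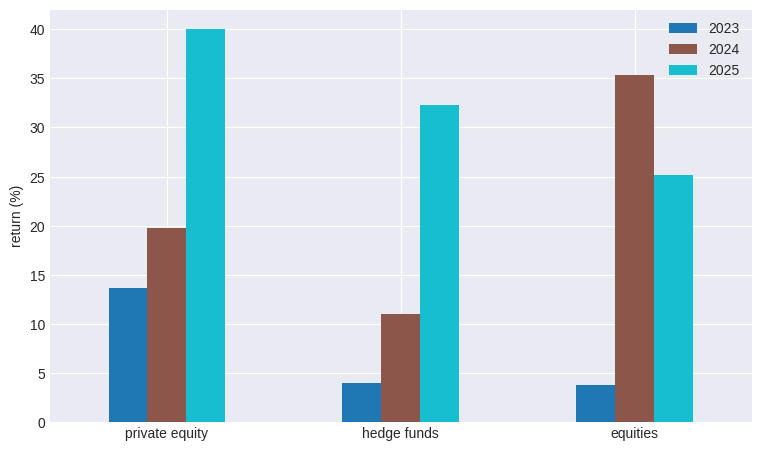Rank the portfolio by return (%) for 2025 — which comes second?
hedge funds

Top 3 for 2025: private equity ≈ 40, hedge funds ≈ 30, equities ≈ 25.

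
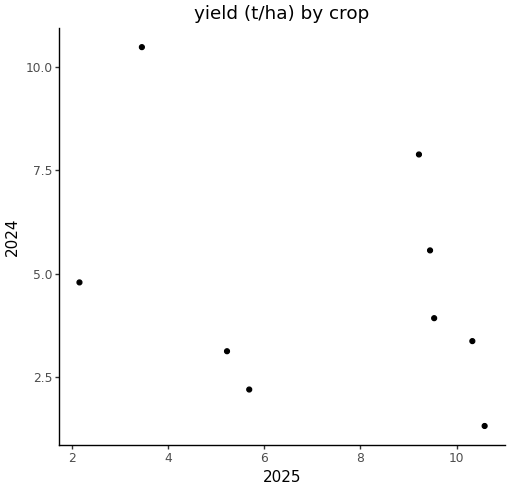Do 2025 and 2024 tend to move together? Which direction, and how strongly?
Points are negatively correlated; weak (|r| ≈ 0.3).

negative, weak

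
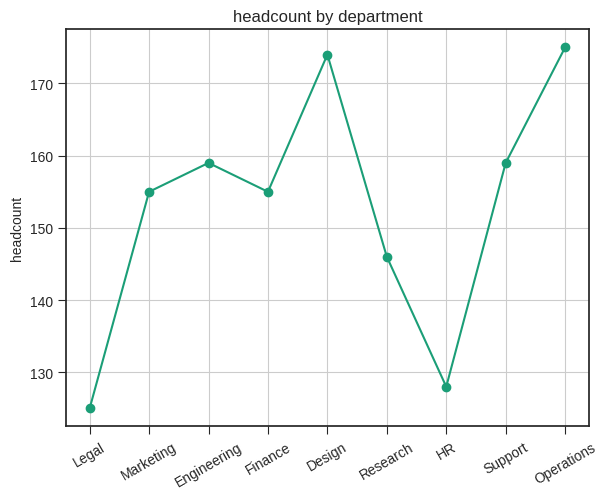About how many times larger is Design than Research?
Design ≈ 175, Research ≈ 145; 175/145 ≈ 1.21.

≈ 1.21×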